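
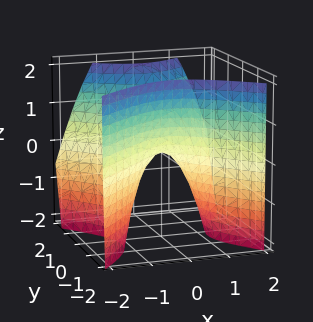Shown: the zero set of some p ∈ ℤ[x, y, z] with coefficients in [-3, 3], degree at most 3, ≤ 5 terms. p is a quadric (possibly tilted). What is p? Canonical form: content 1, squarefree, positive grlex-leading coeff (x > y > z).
First, degree: a generic line meets the surface in up to 2 points, so deg p = 2.
Next, against the integer gridlines: it meets the z-axis at z = 0 (among the integer gridlines); one y-axis crossing is at y = 0; it crosses the x-axis at the gridline x = 0.
Finally, together with the visible shape, these determine p as stated.

3*x^2 - 3*y^2 + y*z + 2*z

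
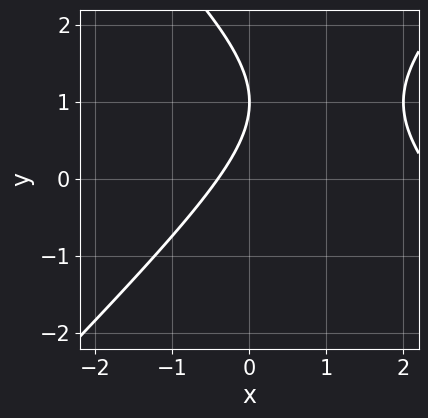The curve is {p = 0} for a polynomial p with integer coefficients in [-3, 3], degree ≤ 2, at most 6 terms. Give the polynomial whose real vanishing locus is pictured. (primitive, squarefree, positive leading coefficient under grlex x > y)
x^2 - y^2 - 2*x + 2*y - 1

Degree: no degree-1 curve has this shape, so deg p = 2.
Checking where it meets the axes: it meets the y-axis at y = 1 (among the integer gridlines).
Solving for integer coefficients yields p as stated.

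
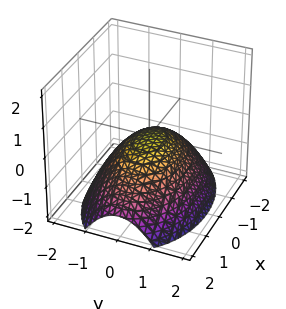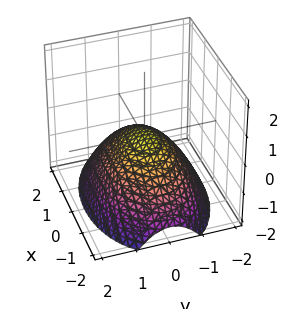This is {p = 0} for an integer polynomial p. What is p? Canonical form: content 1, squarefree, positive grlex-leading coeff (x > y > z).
x^2 + 2*y^2 + 3*z

1. The degree is 2 — a single bowl opening along one axis; a quadric.
2. Symmetries: the y ↦ −y reflection is a symmetry, so y appears only in even powers; mirror symmetry x ↦ −x ⇒ only even powers of x.
3. Checking where it meets the axes: one x-axis crossing is at x = 0; one z-axis crossing is at z = 0.
4. The integer polynomial consistent with all of this is the stated p.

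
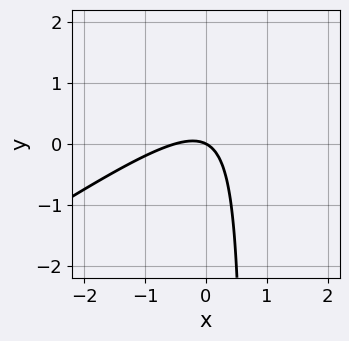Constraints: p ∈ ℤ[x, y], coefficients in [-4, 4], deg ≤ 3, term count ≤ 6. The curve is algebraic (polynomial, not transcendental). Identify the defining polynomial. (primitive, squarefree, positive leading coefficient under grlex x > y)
2*x^2 - 3*x*y + x + 2*y

deg p = 2.
From the visible intercepts: it meets the x-axis at x = 0 (among the integer gridlines); it meets the y-axis at y = 0 (among the integer gridlines).
Together with the visible shape, these determine p as stated.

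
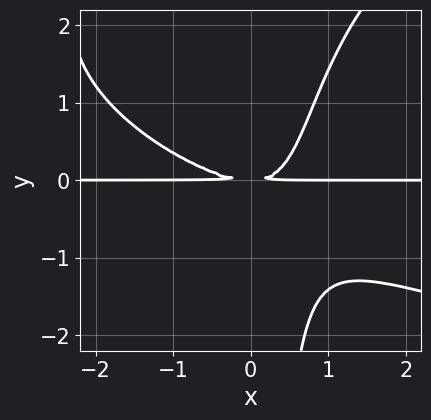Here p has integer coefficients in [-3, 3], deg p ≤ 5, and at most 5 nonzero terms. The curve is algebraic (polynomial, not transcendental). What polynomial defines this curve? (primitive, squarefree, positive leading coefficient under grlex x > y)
(a) The degree is 4 — a generic line meets the curve in up to 4 points.
(b) Checking where it meets the axes: every point of the x-axis in the box is on the curve.
(c) Matching integer coefficients to the picture gives p.

x*y^3 - 2*x^2*y - 3*x*y^2 + 3*y^2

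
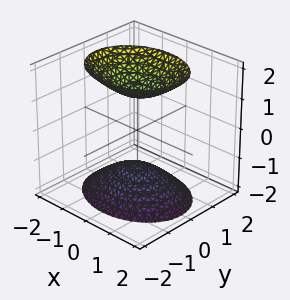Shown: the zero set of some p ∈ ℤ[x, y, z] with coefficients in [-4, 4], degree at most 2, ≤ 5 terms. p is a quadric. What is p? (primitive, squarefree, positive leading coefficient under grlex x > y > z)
2*x^2 + 3*y^2 - 2*z^2 + 3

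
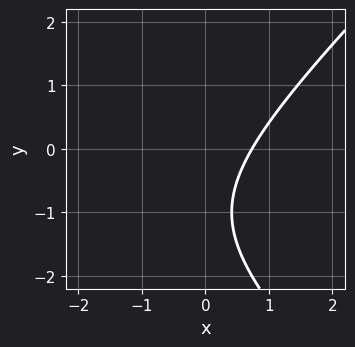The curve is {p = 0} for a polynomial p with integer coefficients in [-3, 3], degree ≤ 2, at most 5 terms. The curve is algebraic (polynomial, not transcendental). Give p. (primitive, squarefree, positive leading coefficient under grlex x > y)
The degree is 2 — no degree-1 curve has this shape.
Against the integer gridlines: the curve avoids every integer y-axis point in the box.
Assembling these constraints gives the stated polynomial.

x^2 - y^2 + 2*x - 2*y - 2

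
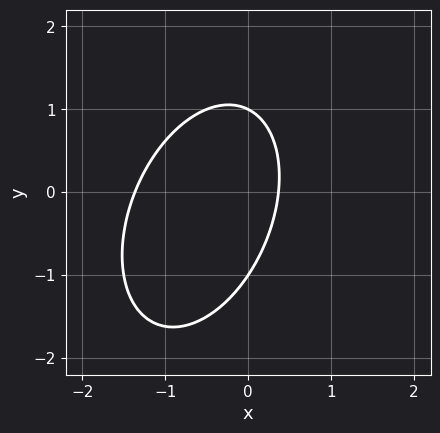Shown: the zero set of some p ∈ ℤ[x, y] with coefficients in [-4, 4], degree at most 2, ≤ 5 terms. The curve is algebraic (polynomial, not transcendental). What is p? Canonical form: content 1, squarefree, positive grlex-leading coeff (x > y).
2*x^2 - x*y + y^2 + 2*x - 1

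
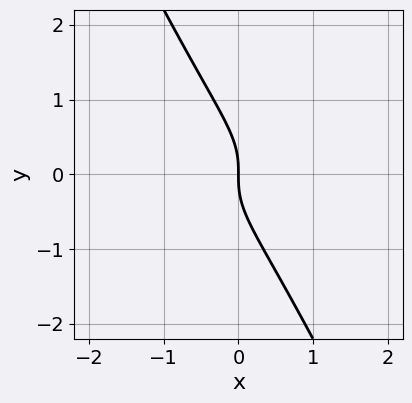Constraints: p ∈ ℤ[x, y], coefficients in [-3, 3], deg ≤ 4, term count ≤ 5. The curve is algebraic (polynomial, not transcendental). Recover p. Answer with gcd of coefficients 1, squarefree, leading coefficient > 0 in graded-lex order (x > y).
2*x*y^2 + y^3 + x

1. The degree is 3 — no degree-2 curve has this shape.
2. Against the integer gridlines: it meets the x-axis at x = 0 (among the integer gridlines); one y-axis crossing is at y = 0.
3. Assembling these constraints gives the stated polynomial.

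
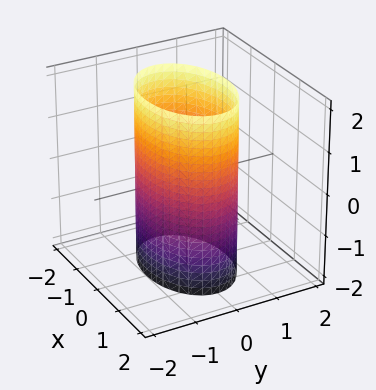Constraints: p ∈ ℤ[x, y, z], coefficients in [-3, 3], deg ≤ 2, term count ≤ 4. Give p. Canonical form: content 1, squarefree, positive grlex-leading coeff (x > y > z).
1. Degree: constant cross-section along one axis; a quadric, so deg p = 2.
2. Symmetries: the y ↦ −y reflection is a symmetry, so y appears only in even powers; the x ↦ −x reflection is a symmetry, so x appears only in even powers; mirror symmetry z ↦ −z ⇒ only even powers of z.
3. Checking where it meets the axes: the y-axis gridline crossings are at y ∈ {-1, 1}; no z-intercept at any integer in the box.
4. Putting this together gives p.

x^2 + 2*y^2 - 2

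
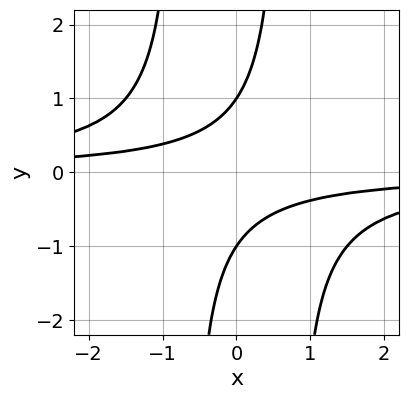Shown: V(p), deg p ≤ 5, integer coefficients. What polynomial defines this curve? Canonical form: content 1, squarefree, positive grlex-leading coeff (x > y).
2*x^2*y^2 + 3*x*y - y^2 + 1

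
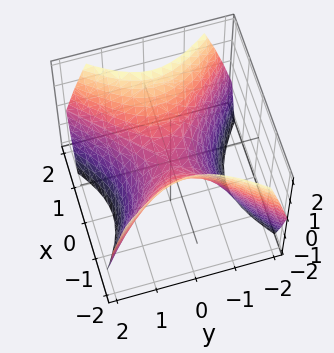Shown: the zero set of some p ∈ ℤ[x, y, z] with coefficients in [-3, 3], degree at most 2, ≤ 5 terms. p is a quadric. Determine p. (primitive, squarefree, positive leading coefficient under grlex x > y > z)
x^2 - y^2 - z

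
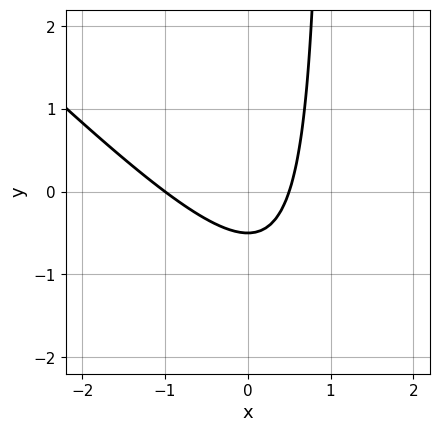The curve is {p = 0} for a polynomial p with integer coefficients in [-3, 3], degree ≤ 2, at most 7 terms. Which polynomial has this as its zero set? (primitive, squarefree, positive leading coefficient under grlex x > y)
2*x^2 + 2*x*y + x - 2*y - 1

First, the degree is 2 — a generic line meets the curve in up to 2 points.
Next, against the integer gridlines: it crosses the x-axis at the gridline x = -1.
Finally, putting this together gives p.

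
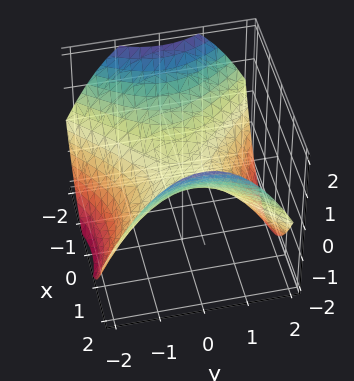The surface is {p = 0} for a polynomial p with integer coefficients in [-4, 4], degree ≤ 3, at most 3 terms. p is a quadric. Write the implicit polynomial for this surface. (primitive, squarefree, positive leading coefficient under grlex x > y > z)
First, the degree is 2 — a saddle surface; a quadric.
Next, symmetries: the y ↦ −y reflection is a symmetry, so y appears only in even powers; mirror symmetry x ↦ −x ⇒ only even powers of x.
Next, against the integer gridlines: it meets the x-axis at x = 0 (among the integer gridlines); it crosses the z-axis at the gridline z = 0; it meets the y-axis at y = 0 (among the integer gridlines).
Finally, matching integer coefficients to the picture gives p.

x^2 - y^2 - 2*z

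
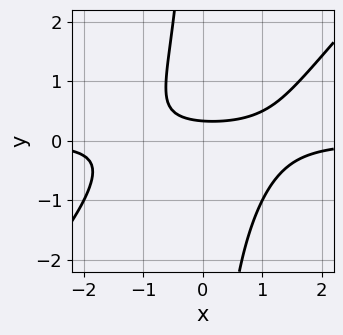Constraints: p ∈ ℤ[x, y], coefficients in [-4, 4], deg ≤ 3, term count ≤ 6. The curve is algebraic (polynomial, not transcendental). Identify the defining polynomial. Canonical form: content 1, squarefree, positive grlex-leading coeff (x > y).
First, the degree is 3 — a generic line meets the curve in up to 3 points.
Next, checking where it meets the axes: it misses every integer gridline on the x-axis.
Finally, matching integer coefficients to the picture gives p.

2*x^2*y - 2*x*y^2 - 3*y + 1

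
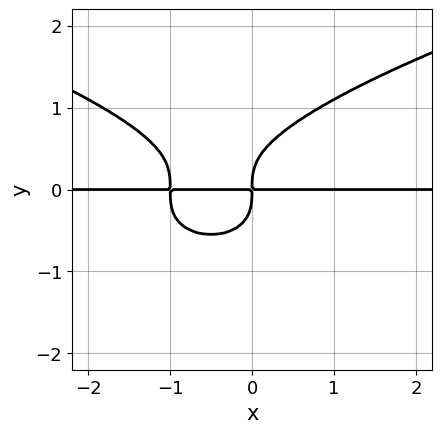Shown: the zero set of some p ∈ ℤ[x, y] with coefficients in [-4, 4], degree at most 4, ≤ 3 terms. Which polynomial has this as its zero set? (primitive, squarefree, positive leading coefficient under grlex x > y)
First, deg p = 4. The shape is more complex than any degree-3 curve.
Then, from the visible intercepts: every point of the x-axis in the box is on the curve.
Finally, assembling these constraints gives the stated polynomial.

3*y^4 - 2*x^2*y - 2*x*y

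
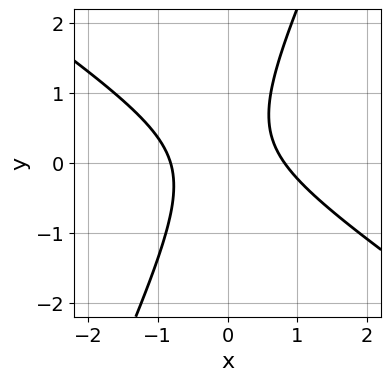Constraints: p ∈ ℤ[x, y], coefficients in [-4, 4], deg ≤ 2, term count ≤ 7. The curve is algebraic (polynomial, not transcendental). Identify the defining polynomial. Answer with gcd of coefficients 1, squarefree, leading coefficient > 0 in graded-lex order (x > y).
3*x^2 + 3*x*y - 2*y^2 + y - 2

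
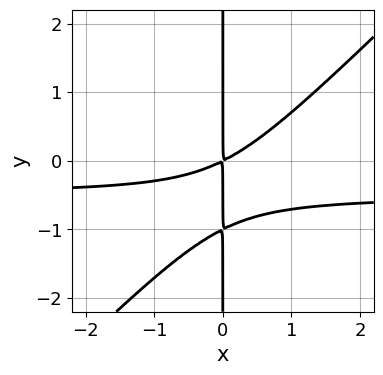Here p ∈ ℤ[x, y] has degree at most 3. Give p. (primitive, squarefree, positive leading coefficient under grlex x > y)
2*x^2*y - 2*x*y^2 + x^2 - 2*x*y

First, deg p = 3.
Next, from the visible intercepts: every point of the y-axis in the box is on the curve.
Finally, matching integer coefficients to the picture gives p.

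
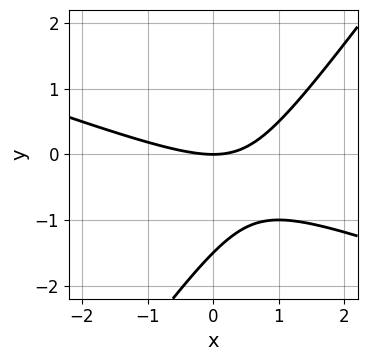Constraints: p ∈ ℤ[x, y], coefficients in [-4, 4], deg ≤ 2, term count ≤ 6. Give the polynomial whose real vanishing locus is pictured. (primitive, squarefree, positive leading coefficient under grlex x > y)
x^2 + 2*x*y - 2*y^2 - 3*y

1. The degree is 2 — no degree-1 curve has this shape.
2. From the visible intercepts: it crosses the x-axis at the gridline x = 0; it meets the y-axis at y = 0 (among the integer gridlines).
3. Assembling these constraints gives the stated polynomial.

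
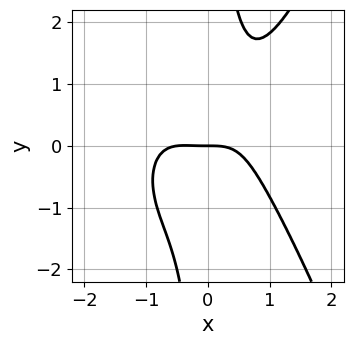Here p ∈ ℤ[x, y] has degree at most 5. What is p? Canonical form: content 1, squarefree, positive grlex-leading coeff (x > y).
1. The degree is 4 — the shape is more complex than any degree-3 curve.
2. Reading off the gridlines: it crosses the x-axis at the gridline x = 0; it meets the y-axis at y = 0 (among the integer gridlines).
3. Putting this together gives p.

2*x^4 + x^3 - 2*x*y^2 + 2*y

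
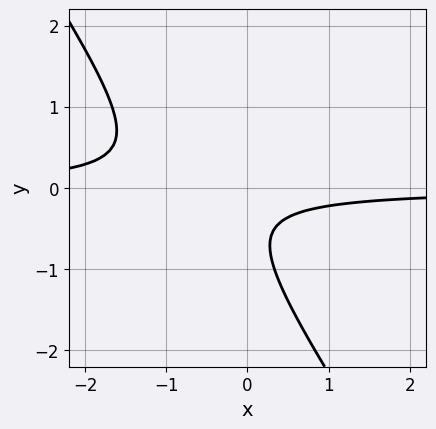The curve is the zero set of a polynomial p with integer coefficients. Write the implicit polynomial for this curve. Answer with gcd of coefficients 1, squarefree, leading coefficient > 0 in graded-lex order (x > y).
3*x*y + 2*y^2 + 2*y + 1

1. deg p = 2.
2. Reading off the gridlines: no y-intercept at any integer in the box; it misses every integer gridline on the x-axis.
3. Together with the visible shape, these determine p as stated.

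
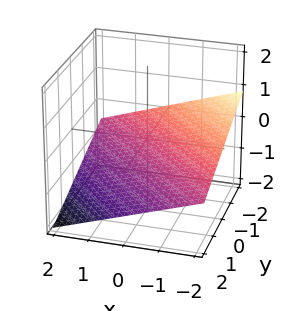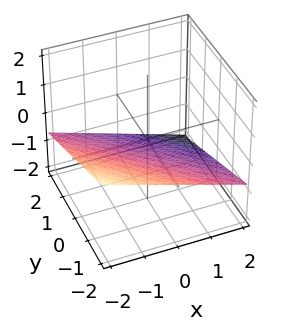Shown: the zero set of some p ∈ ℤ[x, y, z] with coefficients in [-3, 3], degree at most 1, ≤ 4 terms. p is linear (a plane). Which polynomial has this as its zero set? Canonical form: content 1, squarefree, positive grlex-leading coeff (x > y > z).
x + y + 3*z + 2

1. Degree: every cross-section is a straight line — this is a plane, so deg p = 1.
2. From the axis intercepts and sections: one x-axis crossing is at x = -2; one y-axis crossing is at y = -2.
3. Assembling these constraints gives the stated polynomial.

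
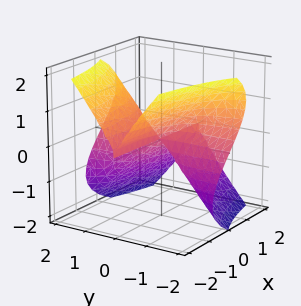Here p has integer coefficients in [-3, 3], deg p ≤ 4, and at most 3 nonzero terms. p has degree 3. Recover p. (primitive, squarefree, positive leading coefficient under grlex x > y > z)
x*y^2 - y^2*z + z^3

The degree is 3 — no degree-2 surface has this shape.
Reading off the gridlines: every point of the x-axis in the box is on the surface; the visible y-axis segment lies entirely on the surface.
These observations pin down the coefficients.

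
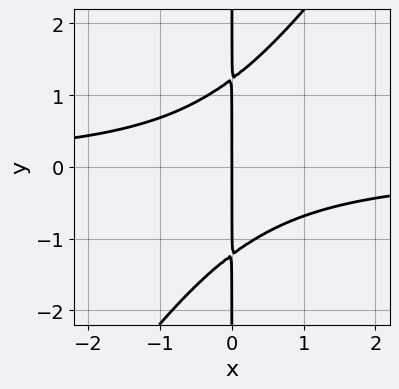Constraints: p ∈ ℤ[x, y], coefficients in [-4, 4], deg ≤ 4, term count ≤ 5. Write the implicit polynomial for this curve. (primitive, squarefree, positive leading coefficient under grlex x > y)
3*x^2*y - 2*x*y^2 + 3*x

1. The degree is 3 — no degree-2 curve has this shape.
2. Against the integer gridlines: it meets the x-axis at x = 0 (among the integer gridlines); the visible y-axis segment lies entirely on the curve.
3. Fitting integer coefficients to these (and the overall shape) gives p.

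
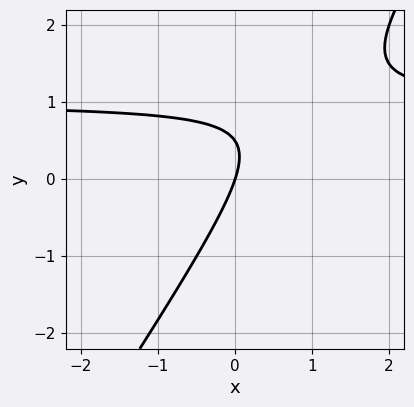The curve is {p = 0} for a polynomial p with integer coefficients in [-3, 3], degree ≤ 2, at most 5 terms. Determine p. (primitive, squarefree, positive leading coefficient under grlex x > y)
3*x*y - 2*y^2 - 3*x + y

Degree: the shape is more complex than any degree-1 curve, so deg p = 2.
From the axis intercepts and sections: one y-axis crossing is at y = 0; it meets the x-axis at x = 0 (among the integer gridlines).
Fitting integer coefficients to these (and the overall shape) gives p.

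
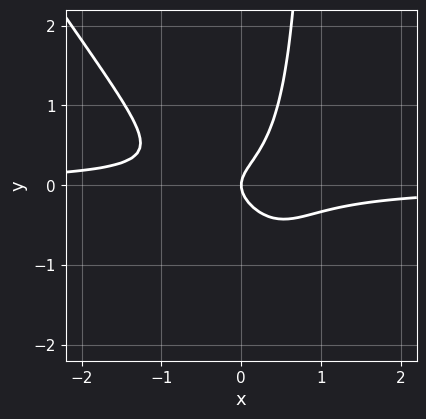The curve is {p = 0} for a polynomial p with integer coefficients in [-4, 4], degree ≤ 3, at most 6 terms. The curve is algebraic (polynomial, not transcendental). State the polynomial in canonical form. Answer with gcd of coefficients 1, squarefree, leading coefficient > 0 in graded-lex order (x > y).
1. The degree is 3 — no degree-2 curve has this shape.
2. Observable constraints: it crosses the y-axis at the gridline y = 0; it meets the x-axis at x = 0 (among the integer gridlines).
3. Solving for integer coefficients yields p as stated.

3*x^2*y + 2*x*y^2 - 2*y^2 + x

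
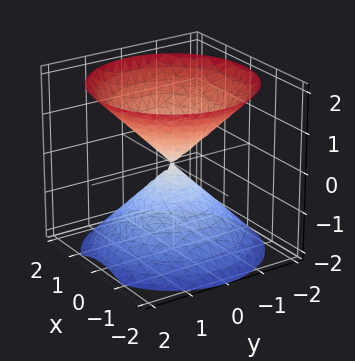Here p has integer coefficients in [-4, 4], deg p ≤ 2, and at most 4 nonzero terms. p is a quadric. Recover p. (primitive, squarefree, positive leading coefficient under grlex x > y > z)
x^2 + y^2 - z^2

1. There are 2 components. They look like related sheets of one shape, so recover p as a whole.
2. deg p = 2. Two nappes meeting at a single point; a quadric.
3. Symmetries: it's symmetric under z → −z, forcing even powers of z; the z-axis is an axis of rotation, so x and y enter only as x² + y².
4. Reading off the gridlines: it crosses the x-axis at the gridline x = 0; a circular section at z = 1 has radius exactly 1; it meets the z-axis at z = 0 (among the integer gridlines).
5. Putting this together gives p.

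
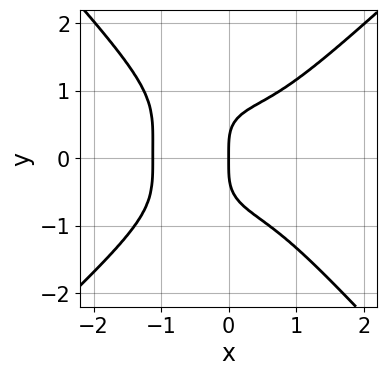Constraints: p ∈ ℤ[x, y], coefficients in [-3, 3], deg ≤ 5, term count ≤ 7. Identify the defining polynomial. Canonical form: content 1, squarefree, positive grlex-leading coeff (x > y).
3*x^4 - x*y^3 - 3*y^4 + x^3 + 3*x

The degree is 4 — a generic line meets the curve in up to 4 points.
Checking where it meets the axes: one y-axis crossing is at y = 0; it crosses the x-axis at the gridline x = 0.
Putting this together gives p.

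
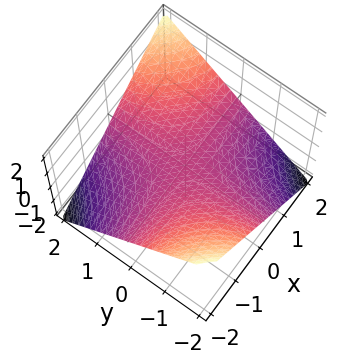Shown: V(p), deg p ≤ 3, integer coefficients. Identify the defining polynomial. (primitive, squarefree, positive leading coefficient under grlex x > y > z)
x*y - 2*z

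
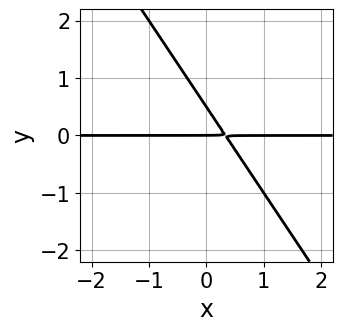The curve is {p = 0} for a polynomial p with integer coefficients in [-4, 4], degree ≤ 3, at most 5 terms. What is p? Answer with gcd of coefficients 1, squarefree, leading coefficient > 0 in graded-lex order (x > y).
The degree is 2 — the shape is more complex than any degree-1 curve.
From the axis intercepts and sections: the visible x-axis segment lies entirely on the curve; it crosses the y-axis at the gridline y = 0.
Assembling these constraints gives the stated polynomial.

3*x*y + 2*y^2 - y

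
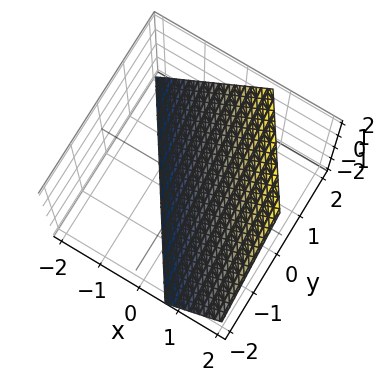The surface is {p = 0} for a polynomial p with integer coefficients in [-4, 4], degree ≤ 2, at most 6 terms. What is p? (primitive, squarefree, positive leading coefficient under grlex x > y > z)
First, degree: the surface is flat (a plane), so deg p = 1.
Next, reading off the gridlines: it meets the z-axis at z = -1 (among the integer gridlines); one y-axis crossing is at y = 1.
Finally, matching integer coefficients to the picture gives p.

3*x + 2*y - 2*z - 2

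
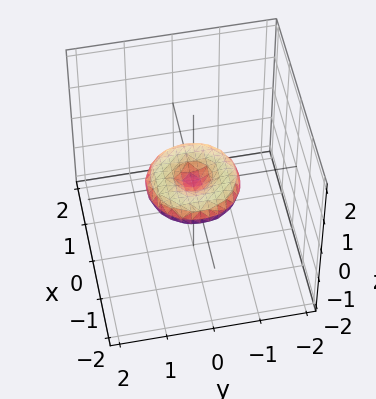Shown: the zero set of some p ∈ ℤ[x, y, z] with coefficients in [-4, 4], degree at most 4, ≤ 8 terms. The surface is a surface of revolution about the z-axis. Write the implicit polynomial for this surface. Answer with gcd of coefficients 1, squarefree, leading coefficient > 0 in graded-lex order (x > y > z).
x^4 + 2*x^2*y^2 + y^4 - x^2 - y^2 + 3*z^2

The degree is 4 — a generic line meets the surface in up to 4 points.
Symmetries: rotational symmetry about the z-axis ⇒ p depends on x, y only through x² + y².
Reading off the gridlines: the y-axis gridline crossings are at y ∈ {-1, 0, 1}; a circular section at z = 0 has radius exactly 1; it crosses the z-axis at the gridline z = 0; the x-axis gridline crossings are at x ∈ {-1, 0, 1}.
Fitting integer coefficients to these (and the overall shape) gives p.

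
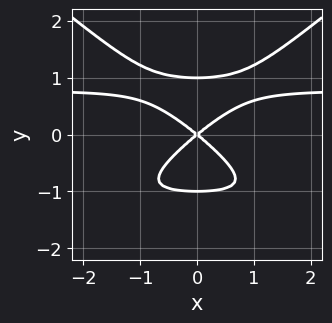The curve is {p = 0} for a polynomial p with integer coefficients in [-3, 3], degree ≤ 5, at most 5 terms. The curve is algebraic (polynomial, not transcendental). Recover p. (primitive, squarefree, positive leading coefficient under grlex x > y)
(a) Degree: no degree-3 curve has this shape, so deg p = 4.
(b) Symmetries: it's symmetric under x → −x, forcing even powers of x.
(c) Against the integer gridlines: it crosses the x-axis at the gridline x = 0; among the integer gridlines, it crosses the y-axis at y ∈ {-1, 0, 1}.
(d) These observations pin down the coefficients.

2*x^2*y^2 - 3*y^4 + x^2*y - 2*x^2 + 3*y^2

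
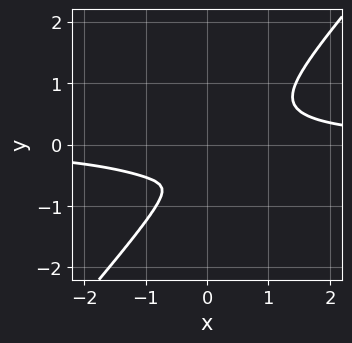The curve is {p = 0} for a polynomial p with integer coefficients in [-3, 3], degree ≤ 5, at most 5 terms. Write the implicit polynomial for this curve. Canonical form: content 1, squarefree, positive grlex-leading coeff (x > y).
3*x^3*y - 2*y^4 - 2*x*y^2 - 2*x^2

1. The degree is 4 — no degree-3 curve has this shape.
2. Solving for integer coefficients yields p as stated.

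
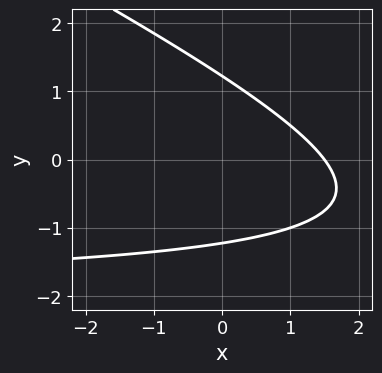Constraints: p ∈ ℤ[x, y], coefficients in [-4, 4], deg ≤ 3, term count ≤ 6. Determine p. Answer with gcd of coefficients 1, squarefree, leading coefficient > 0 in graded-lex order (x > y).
x*y + 2*y^2 + 2*x - 3

deg p = 2. A generic line meets the curve in up to 2 points.
Putting this together gives p.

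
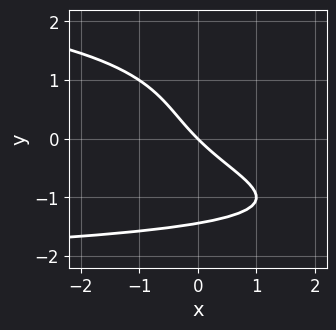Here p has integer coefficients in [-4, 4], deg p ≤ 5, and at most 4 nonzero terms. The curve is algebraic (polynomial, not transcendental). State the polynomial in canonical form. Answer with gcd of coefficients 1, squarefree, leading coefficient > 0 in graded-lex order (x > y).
y^4 + x*y + 3*x + 3*y

Degree: a generic line meets the curve in up to 4 points, so deg p = 4.
From the visible intercepts: it meets the y-axis at y = 0 (among the integer gridlines); one x-axis crossing is at x = 0.
Assembling these constraints gives the stated polynomial.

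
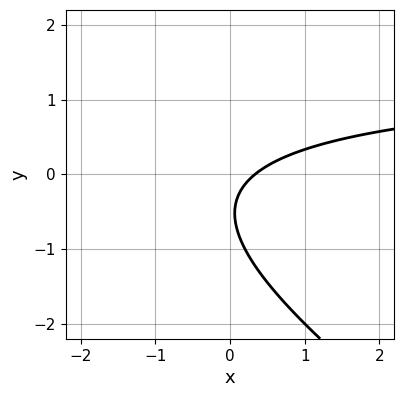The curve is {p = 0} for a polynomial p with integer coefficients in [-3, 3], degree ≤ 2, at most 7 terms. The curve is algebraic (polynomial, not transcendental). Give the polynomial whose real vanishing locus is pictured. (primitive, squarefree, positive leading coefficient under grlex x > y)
First, the degree is 2 — no degree-1 curve has this shape.
Next, observable constraints: it misses every integer gridline on the y-axis.
Finally, putting this together gives p.

2*x*y + 3*y^2 - 3*x + 3*y + 1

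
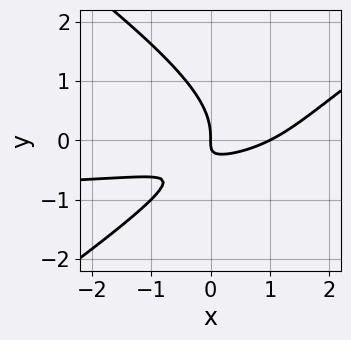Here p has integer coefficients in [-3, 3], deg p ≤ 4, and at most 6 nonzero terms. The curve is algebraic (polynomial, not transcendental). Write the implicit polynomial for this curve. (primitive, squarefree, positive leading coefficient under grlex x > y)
(a) The degree is 3 — the shape is more complex than any degree-2 curve.
(b) Reading off the gridlines: it meets the y-axis at y = 0 (among the integer gridlines); the x-axis gridline crossings are at x ∈ {0, 1}.
(c) Assembling these constraints gives the stated polynomial.

x^2*y - 2*y^3 + x^2 - 3*x*y - x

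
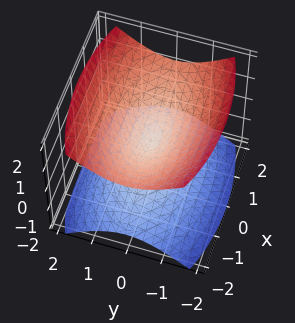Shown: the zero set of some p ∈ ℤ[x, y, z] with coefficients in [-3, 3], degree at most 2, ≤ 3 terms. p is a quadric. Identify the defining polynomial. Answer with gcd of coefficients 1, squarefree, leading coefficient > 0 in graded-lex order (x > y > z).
x^2 + 3*y^2 - 3*z^2

There are 2 components.
Degree: two nappes meeting at a single point; a quadric, so deg p = 2.
Symmetries: it's symmetric under y → −y, forcing even powers of y; mirror symmetry z ↦ −z ⇒ only even powers of z; it's symmetric under x → −x, forcing even powers of x.
Reading off the gridlines: it meets the y-axis at y = 0 (among the integer gridlines); it crosses the z-axis at the gridline z = 0; it meets the x-axis at x = 0 (among the integer gridlines).
Matching integer coefficients to the picture gives p.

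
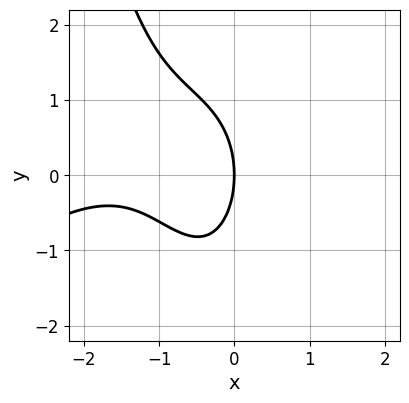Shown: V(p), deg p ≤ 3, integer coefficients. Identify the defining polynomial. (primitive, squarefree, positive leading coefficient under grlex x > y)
1. deg p = 3.
2. From the visible intercepts: it meets the y-axis at y = 0 (among the integer gridlines); one x-axis crossing is at x = 0.
3. Matching integer coefficients to the picture gives p.

x^3 - x^2*y + 3*x^2 + y^2 + 3*x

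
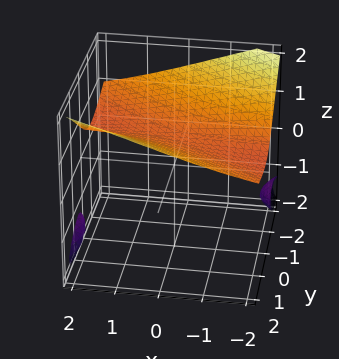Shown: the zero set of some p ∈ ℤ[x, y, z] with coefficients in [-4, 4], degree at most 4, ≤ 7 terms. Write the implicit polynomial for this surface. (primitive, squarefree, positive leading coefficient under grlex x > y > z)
x*y*z - z^3 + y^2 - z^2 + 1

1. There are 3 components.
2. The degree is 3 — a generic line meets the surface in up to 3 points.
3. From the axis intercepts and sections: it misses every integer gridline on the y-axis; it misses every integer gridline on the x-axis.
4. Putting this together gives p.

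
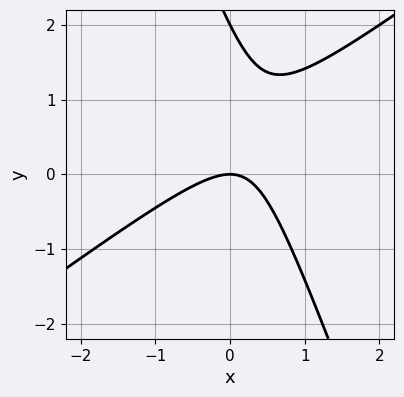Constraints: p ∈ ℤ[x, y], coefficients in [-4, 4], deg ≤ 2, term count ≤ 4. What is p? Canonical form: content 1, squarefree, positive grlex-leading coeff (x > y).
First, the degree is 2 — no degree-1 curve has this shape.
Next, from the axis intercepts and sections: it crosses the x-axis at the gridline x = 0; the y-axis gridline crossings are at y ∈ {0, 2}.
Finally, matching integer coefficients to the picture gives p.

2*x^2 - 2*x*y - y^2 + 2*y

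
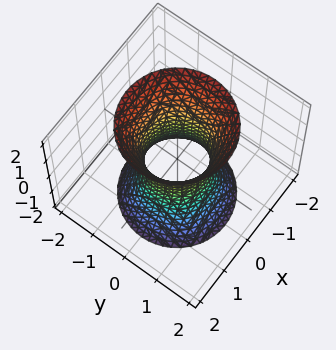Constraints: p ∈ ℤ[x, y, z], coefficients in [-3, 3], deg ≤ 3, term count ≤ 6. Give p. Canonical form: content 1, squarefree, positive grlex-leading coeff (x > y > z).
First, deg p = 2.
Then, symmetries: it's symmetric under z → −z, forcing even powers of z; the surface is invariant under rotation about z: p = q(x² + y², z).
Next, checking where it meets the axes: a circular section at z = 0 has radius between 0 and 1; no z-intercept at any integer in the box.
Finally, putting this together gives p.

3*x^2 + 3*y^2 - z^2 - 2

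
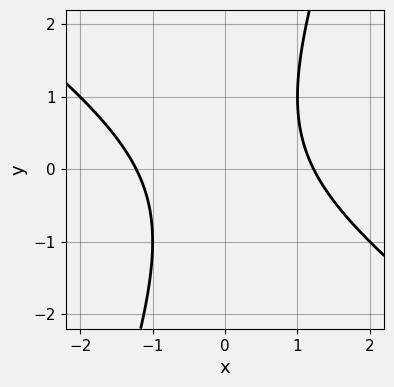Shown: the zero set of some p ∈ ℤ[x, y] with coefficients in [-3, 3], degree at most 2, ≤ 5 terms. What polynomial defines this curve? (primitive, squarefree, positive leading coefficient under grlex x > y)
2*x^2 + 2*x*y - y^2 - 3

(a) The degree is 2 — no degree-1 curve has this shape.
(b) Observable constraints: no y-intercept at any integer in the box.
(c) The integer polynomial consistent with all of this is the stated p.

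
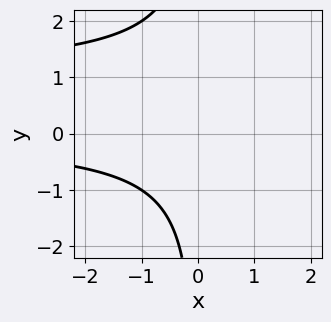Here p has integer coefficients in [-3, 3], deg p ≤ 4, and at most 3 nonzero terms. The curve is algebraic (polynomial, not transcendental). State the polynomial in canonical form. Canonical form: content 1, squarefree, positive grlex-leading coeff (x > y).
deg p = 3.
From the axis intercepts and sections: it misses every integer gridline on the x-axis; the curve avoids every integer y-axis point in the box.
Together with the visible shape, these determine p as stated.

x*y^2 - x*y + 2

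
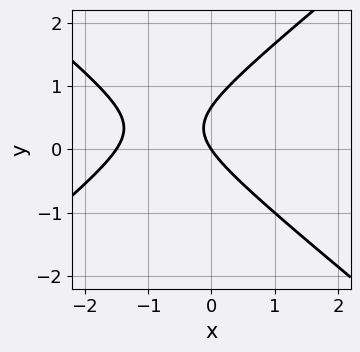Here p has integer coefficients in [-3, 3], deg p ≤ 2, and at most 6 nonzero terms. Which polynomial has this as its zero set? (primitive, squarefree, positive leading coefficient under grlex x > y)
2*x^2 - 3*y^2 + 3*x + 2*y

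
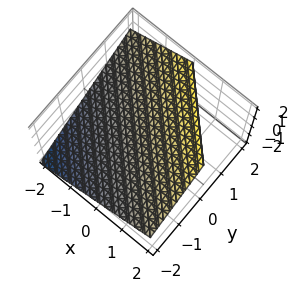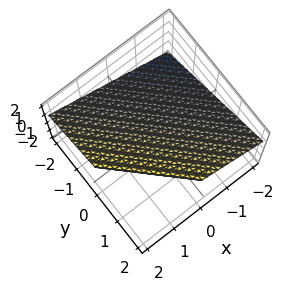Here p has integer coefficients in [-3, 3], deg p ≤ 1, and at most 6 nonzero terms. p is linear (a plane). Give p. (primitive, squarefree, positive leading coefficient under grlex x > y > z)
deg p = 1. Every cross-section is a straight line — this is a plane.
Against the integer gridlines: one y-axis crossing is at y = -1; it meets the x-axis at x = -1 (among the integer gridlines).
These observations pin down the coefficients.

2*x + 2*y - 3*z + 2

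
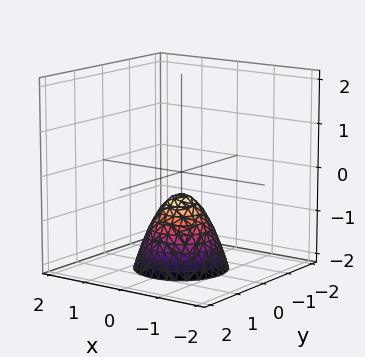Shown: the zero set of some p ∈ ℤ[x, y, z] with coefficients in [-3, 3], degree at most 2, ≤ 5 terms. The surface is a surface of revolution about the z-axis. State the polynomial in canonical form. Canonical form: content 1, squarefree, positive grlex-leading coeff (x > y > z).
3*x^2 + 3*y^2 + 2*z + 1

deg p = 2. The shape is more complex than any degree-1 surface.
Symmetry: the surface is invariant under rotation about z: p = q(x² + y², z).
Reading off the gridlines: a circular section at z = -2 has radius exactly 1; it misses every integer gridline on the x-axis.
Putting this together gives p.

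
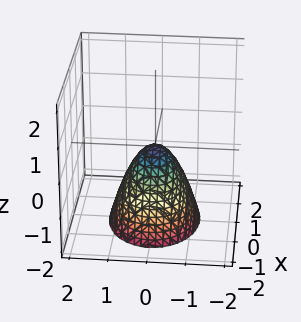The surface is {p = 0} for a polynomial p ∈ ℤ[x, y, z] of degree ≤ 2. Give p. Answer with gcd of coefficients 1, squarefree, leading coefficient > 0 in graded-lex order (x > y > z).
(a) The degree is 2 — a paraboloid; a quadric.
(b) Symmetries: it's symmetric under x → −x, forcing even powers of x; the y ↦ −y reflection is a symmetry, so y appears only in even powers.
(c) From the axis intercepts and sections: it meets the y-axis at y = 0 (among the integer gridlines); it meets the z-axis at z = 0 (among the integer gridlines).
(d) Matching integer coefficients to the picture gives p.

2*x^2 + 3*y^2 + 2*z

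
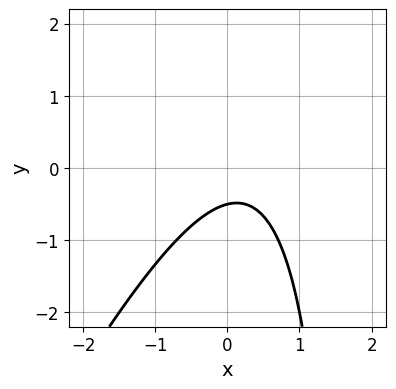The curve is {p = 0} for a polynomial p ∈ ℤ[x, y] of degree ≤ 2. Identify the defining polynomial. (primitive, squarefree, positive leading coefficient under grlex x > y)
2*x^2 - x*y - x + 2*y + 1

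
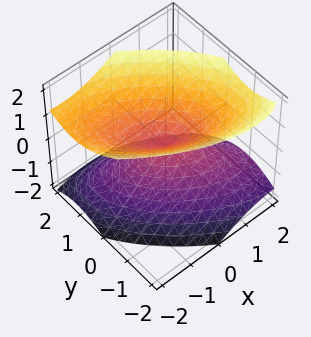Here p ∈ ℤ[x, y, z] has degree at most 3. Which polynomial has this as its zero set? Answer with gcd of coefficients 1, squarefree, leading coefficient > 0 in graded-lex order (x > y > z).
2*x^2 + 3*x*y + x*z + 3*y^2 - 3*z^2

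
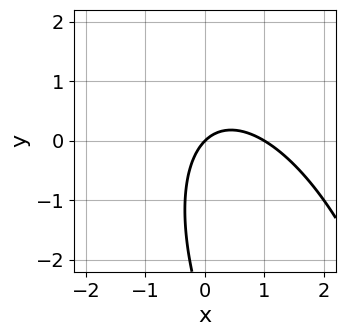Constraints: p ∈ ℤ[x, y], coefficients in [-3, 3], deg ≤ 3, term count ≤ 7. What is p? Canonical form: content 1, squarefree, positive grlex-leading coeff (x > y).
3*x^2 + 2*x*y + y^2 - 3*x + 3*y

The degree is 2 — a generic line meets the curve in up to 2 points.
Checking where it meets the axes: among the integer gridlines, it crosses the x-axis at x ∈ {0, 1}; one y-axis crossing is at y = 0.
Together with the visible shape, these determine p as stated.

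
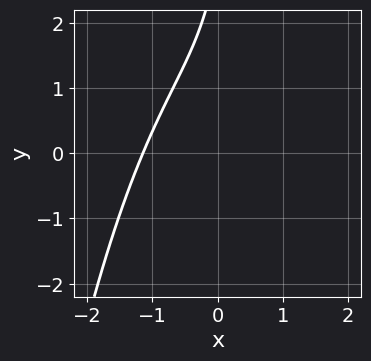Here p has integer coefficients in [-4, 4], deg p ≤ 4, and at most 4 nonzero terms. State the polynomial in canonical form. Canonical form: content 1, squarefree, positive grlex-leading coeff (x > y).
2*x^3 + 2*x*y - y + 3

Degree: the shape is more complex than any degree-2 curve, so deg p = 3.
Against the integer gridlines: it misses every integer gridline on the y-axis.
These observations pin down the coefficients.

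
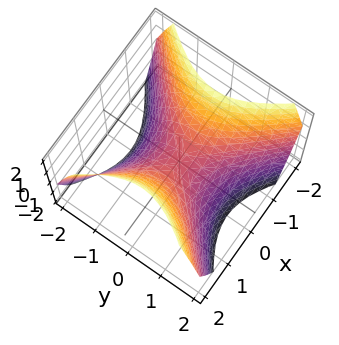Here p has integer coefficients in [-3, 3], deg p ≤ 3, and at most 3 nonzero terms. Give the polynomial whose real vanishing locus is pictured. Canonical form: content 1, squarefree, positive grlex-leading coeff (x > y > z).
deg p = 2.
Symmetries: it's symmetric under y → −y, forcing even powers of y; mirror symmetry x ↦ −x ⇒ only even powers of x.
Reading off the gridlines: one y-axis crossing is at y = 0; it meets the x-axis at x = 0 (among the integer gridlines).
Matching integer coefficients to the picture gives p.

x^2 - y^2 - z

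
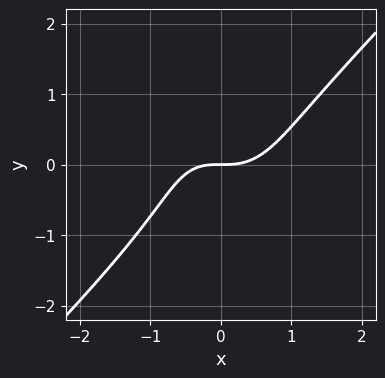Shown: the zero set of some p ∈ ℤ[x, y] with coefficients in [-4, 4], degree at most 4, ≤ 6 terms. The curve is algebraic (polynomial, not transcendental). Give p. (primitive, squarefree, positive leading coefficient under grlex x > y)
3*x^3 - x^2*y - 2*y^3 - x*y - 3*y

1. The degree is 3 — no degree-2 curve has this shape.
2. Observable constraints: one x-axis crossing is at x = 0; it meets the y-axis at y = 0 (among the integer gridlines).
3. Matching integer coefficients to the picture gives p.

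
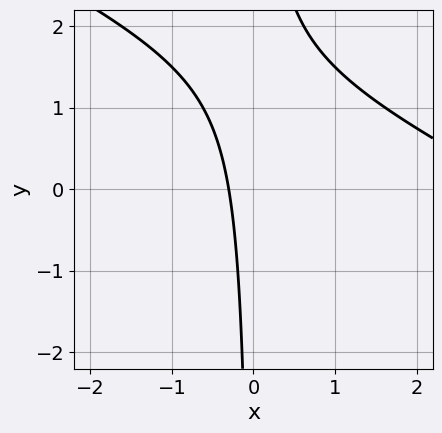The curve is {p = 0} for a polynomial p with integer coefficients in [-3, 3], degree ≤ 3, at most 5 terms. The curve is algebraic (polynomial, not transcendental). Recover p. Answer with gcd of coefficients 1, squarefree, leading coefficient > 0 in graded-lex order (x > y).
The degree is 2 — a generic line meets the curve in up to 2 points.
Reading off the gridlines: it misses every integer gridline on the y-axis.
Matching integer coefficients to the picture gives p.

x^2 + 2*x*y - 3*x - 1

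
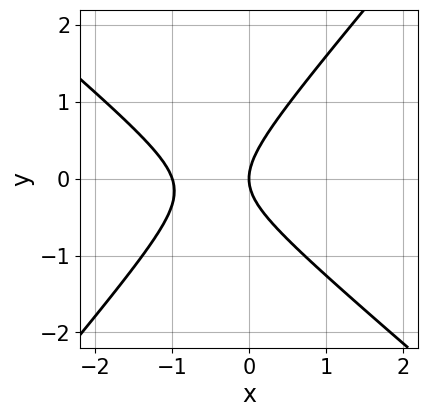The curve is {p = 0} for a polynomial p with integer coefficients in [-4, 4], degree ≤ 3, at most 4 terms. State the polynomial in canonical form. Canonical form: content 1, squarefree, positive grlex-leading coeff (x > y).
1. Degree: a generic line meets the curve in up to 2 points, so deg p = 2.
2. Against the integer gridlines: one y-axis crossing is at y = 0; among the integer gridlines, it crosses the x-axis at x ∈ {-1, 0}.
3. Together with the visible shape, these determine p as stated.

3*x^2 + x*y - 3*y^2 + 3*x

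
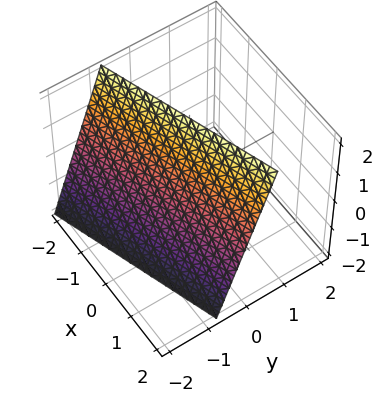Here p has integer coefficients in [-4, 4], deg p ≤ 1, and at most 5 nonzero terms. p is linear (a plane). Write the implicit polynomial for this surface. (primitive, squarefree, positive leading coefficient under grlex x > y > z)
First, deg p = 1.
Next, checking where it meets the axes: it meets the z-axis at z = 2 (among the integer gridlines); one x-axis crossing is at x = 2.
Finally, fitting integer coefficients to these (and the overall shape) gives p.

x - 3*y + z - 2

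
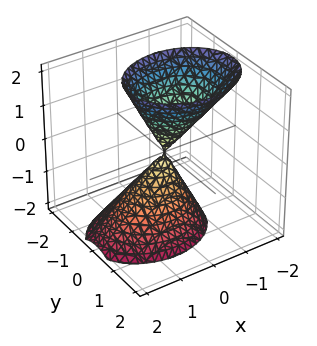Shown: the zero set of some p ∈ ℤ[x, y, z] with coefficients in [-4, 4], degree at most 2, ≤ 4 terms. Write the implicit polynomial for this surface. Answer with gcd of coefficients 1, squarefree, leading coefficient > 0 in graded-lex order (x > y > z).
(a) There are 2 components. They look like related sheets of one shape, so recover p as a whole.
(b) The degree is 2 — a generic line meets the surface in up to 2 points.
(c) Observable constraints: one x-axis crossing is at x = 0; it meets the y-axis at y = 0 (among the integer gridlines); one z-axis crossing is at z = 0.
(d) Solving for integer coefficients yields p as stated.

2*x^2 + x*z + 3*y^2 - z^2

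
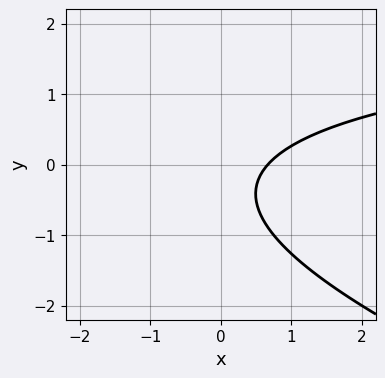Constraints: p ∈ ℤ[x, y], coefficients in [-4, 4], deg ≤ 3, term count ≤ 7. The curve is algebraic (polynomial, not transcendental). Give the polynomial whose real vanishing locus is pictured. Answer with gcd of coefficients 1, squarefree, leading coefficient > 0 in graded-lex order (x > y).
First, deg p = 2. A generic line meets the curve in up to 2 points.
Next, against the integer gridlines: the curve avoids every integer y-axis point in the box.
Finally, assembling these constraints gives the stated polynomial.

x*y + 3*y^2 - 3*x + 2*y + 2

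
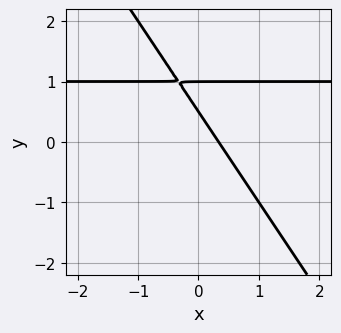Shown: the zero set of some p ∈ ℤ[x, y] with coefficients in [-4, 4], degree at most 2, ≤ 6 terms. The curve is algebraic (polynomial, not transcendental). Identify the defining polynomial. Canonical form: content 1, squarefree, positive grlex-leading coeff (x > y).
3*x*y + 2*y^2 - 3*x - 3*y + 1

deg p = 2. The shape is more complex than any degree-1 curve.
From the visible intercepts: it meets the y-axis at y = 1 (among the integer gridlines).
Fitting integer coefficients to these (and the overall shape) gives p.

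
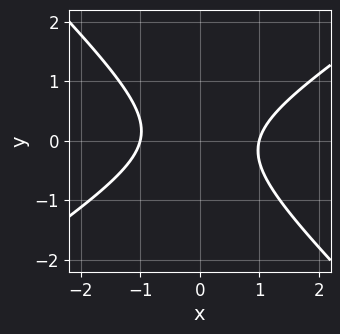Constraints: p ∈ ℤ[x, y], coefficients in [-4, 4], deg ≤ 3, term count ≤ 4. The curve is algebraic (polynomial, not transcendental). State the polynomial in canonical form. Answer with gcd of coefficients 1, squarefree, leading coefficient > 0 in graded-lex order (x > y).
2*x^2 - x*y - 3*y^2 - 2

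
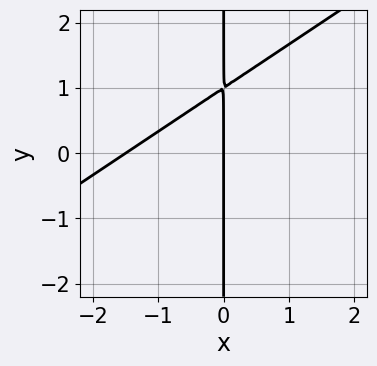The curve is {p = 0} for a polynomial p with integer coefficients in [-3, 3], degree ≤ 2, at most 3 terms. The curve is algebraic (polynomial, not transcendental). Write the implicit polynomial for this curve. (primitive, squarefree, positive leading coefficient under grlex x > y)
Degree: no degree-1 curve has this shape, so deg p = 2.
Reading off the gridlines: it crosses the x-axis at the gridline x = 0; the visible y-axis segment lies entirely on the curve.
These observations pin down the coefficients.

2*x^2 - 3*x*y + 3*x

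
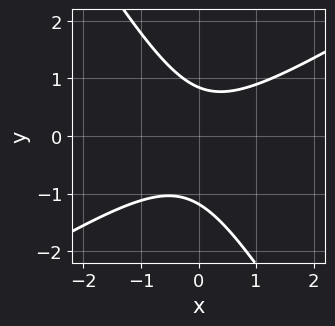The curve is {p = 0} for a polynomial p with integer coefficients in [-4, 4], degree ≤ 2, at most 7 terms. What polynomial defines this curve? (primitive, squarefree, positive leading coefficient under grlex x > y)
Degree: no degree-1 curve has this shape, so deg p = 2.
Against the integer gridlines: it misses every integer gridline on the x-axis.
These observations pin down the coefficients.

3*x^2 - 3*x*y - 3*y^2 - y + 3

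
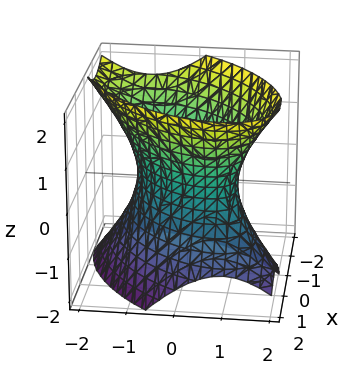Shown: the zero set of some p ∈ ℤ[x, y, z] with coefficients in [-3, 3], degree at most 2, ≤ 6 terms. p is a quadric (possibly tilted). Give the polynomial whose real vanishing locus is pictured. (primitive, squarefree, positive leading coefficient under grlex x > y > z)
1. deg p = 2. The shape is more complex than any degree-1 surface.
2. From the visible intercepts: the y-axis gridline crossings are at y ∈ {-1, 1}; the x-axis gridline crossings are at x ∈ {-1, 1}; the surface avoids every integer z-axis point in the box.
3. These observations pin down the coefficients.

3*x^2 - 3*x*y + x*z + 3*y^2 - 2*z^2 - 3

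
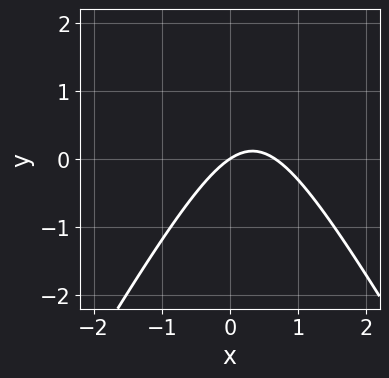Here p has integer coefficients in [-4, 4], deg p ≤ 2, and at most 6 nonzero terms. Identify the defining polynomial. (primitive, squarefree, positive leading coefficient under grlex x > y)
1. The degree is 2 — a generic line meets the curve in up to 2 points.
2. Against the integer gridlines: one x-axis crossing is at x = 0; it crosses the y-axis at the gridline y = 0.
3. Fitting integer coefficients to these (and the overall shape) gives p.

3*x^2 - y^2 - 2*x + 3*y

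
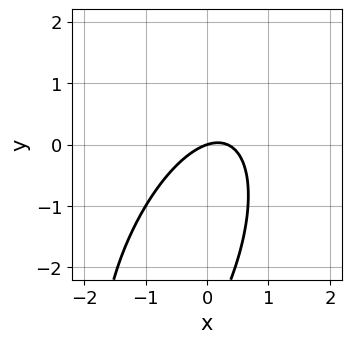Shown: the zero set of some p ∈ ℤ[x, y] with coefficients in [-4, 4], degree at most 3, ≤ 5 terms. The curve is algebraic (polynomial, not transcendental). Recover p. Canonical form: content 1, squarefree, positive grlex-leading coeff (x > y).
The degree is 2 — no degree-1 curve has this shape.
From the visible intercepts: it meets the x-axis at x = 0 (among the integer gridlines); one y-axis crossing is at y = 0.
Fitting integer coefficients to these (and the overall shape) gives p.

3*x^2 - 2*x*y + y^2 - x + 3*y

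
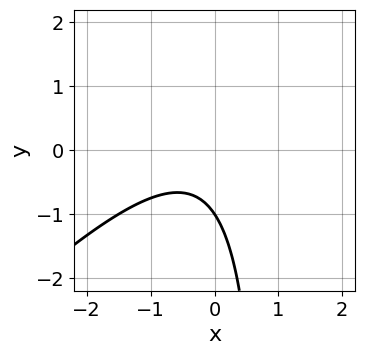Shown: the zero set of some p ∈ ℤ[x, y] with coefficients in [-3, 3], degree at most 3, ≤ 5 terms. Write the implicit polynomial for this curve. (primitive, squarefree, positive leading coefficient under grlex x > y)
(a) Degree: a generic line meets the curve in up to 2 points, so deg p = 2.
(b) Observable constraints: one y-axis crossing is at y = -1; it misses every integer gridline on the x-axis.
(c) Putting this together gives p.

2*x^2 - 2*x*y + x + 2*y + 2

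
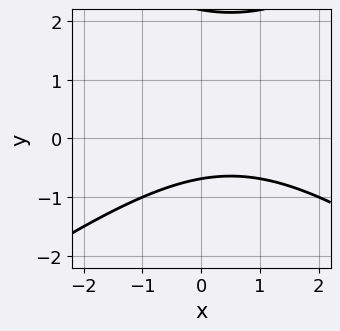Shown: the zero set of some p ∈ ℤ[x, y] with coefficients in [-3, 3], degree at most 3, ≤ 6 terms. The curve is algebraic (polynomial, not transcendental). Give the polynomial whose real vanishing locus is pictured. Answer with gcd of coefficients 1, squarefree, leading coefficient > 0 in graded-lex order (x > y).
(a) deg p = 2. A generic line meets the curve in up to 2 points.
(b) From the visible intercepts: it misses every integer gridline on the x-axis.
(c) Together with the visible shape, these determine p as stated.

x^2 - 2*y^2 - x + 3*y + 3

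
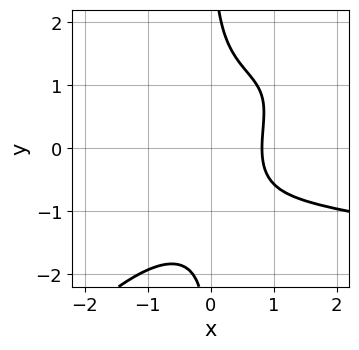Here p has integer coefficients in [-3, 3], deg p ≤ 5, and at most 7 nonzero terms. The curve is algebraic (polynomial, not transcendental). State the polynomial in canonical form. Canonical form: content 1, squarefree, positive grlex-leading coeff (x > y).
(a) deg p = 4.
(b) Observable constraints: no y-intercept at any integer in the box.
(c) Assembling these constraints gives the stated polynomial.

2*x^2*y^2 - 2*x*y^3 - x^3 - 3*x + 3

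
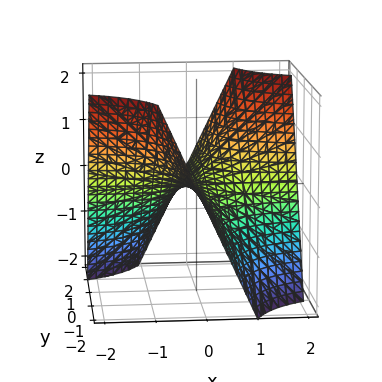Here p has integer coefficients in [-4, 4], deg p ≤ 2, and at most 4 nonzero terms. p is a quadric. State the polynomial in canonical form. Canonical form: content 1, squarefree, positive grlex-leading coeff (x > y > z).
1. deg p = 2. A saddle surface; a quadric.
2. Reading off the gridlines: it crosses the z-axis at the gridline z = 0; the visible x-axis segment lies entirely on the surface.
3. Putting this together gives p. Check: (0, 2, 0) on the y-axis lies on the surface, and p(0, 2, 0) = 0. ✓

x*y - z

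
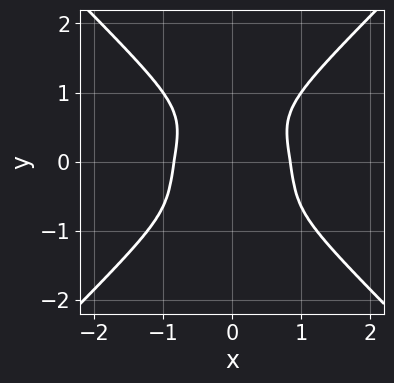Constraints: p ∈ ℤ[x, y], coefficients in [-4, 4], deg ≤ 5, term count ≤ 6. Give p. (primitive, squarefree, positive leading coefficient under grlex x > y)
Degree: no degree-3 curve has this shape, so deg p = 4.
Symmetries: mirror symmetry x ↦ −x ⇒ only even powers of x.
From the visible intercepts: it misses every integer gridline on the y-axis.
Fitting integer coefficients to these (and the overall shape) gives p.

2*x^4 - 2*y^4 + x^2*y - 1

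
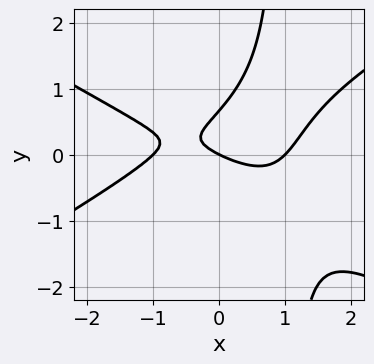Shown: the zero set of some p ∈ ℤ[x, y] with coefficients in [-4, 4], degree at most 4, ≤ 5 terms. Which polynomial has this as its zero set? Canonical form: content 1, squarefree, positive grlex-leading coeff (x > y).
x^3 - 3*x*y^2 + 3*y^2 - x - 2*y

Degree: the shape is more complex than any degree-2 curve, so deg p = 3.
Observable constraints: among the integer gridlines, it crosses the x-axis at x ∈ {-1, 0, 1}; one y-axis crossing is at y = 0.
The integer polynomial consistent with all of this is the stated p.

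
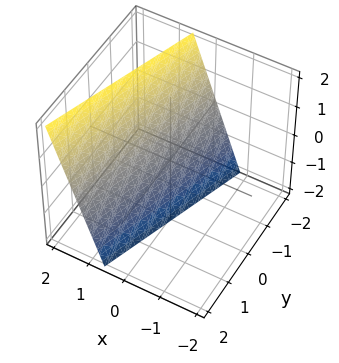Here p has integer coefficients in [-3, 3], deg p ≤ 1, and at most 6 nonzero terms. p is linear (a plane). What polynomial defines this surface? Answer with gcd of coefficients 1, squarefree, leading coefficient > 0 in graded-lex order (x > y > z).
3*x - y - z - 2

First, deg p = 1.
Next, from the axis intercepts and sections: it meets the y-axis at y = -2 (among the integer gridlines); it meets the z-axis at z = -2 (among the integer gridlines).
Finally, fitting integer coefficients to these (and the overall shape) gives p.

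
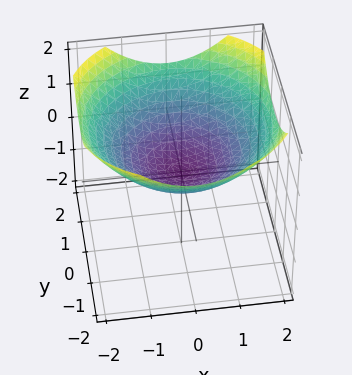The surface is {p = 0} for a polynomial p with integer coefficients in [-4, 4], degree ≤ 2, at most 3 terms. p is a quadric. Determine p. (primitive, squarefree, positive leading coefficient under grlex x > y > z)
x^2 + y^2 - 3*z

The degree is 2 — a single bowl opening along one axis; a quadric.
Symmetries: rotational symmetry about the z-axis ⇒ p depends on x, y only through x² + y².
From the axis intercepts and sections: one y-axis crossing is at y = 0; it crosses the z-axis at the gridline z = 0; a circular section at z = 1 has radius between 1 and 2; it crosses the x-axis at the gridline x = 0.
These observations pin down the coefficients.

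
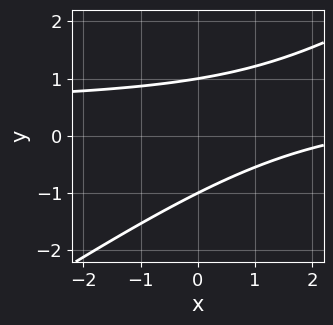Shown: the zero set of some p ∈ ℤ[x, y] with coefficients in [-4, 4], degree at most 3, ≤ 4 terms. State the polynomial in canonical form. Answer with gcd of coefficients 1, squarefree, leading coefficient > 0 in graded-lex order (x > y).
2*x*y - 3*y^2 - x + 3

First, deg p = 2. The shape is more complex than any degree-1 curve.
Next, observable constraints: the curve avoids every integer x-axis point in the box; among the integer gridlines, it crosses the y-axis at y ∈ {-1, 1}.
Finally, fitting integer coefficients to these (and the overall shape) gives p.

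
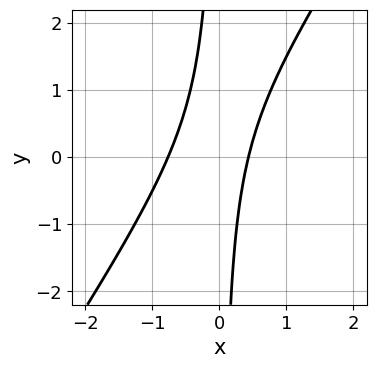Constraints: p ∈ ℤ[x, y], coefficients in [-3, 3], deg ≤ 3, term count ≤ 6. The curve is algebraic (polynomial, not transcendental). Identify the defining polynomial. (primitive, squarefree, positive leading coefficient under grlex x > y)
The degree is 2 — a generic line meets the curve in up to 2 points.
From the axis intercepts and sections: it misses every integer gridline on the y-axis.
Matching integer coefficients to the picture gives p.

3*x^2 - 2*x*y + x - 1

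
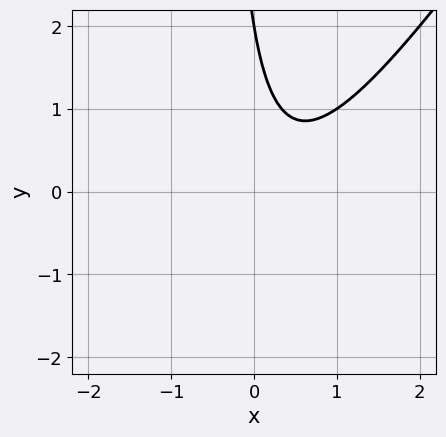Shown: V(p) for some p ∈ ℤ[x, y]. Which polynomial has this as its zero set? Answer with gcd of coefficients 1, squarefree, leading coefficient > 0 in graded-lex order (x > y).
Degree: the shape is more complex than any degree-1 curve, so deg p = 2.
Observable constraints: it crosses the y-axis at the gridline y = 2; no x-intercept at any integer in the box.
These observations pin down the coefficients.

3*x^2 - 2*x*y - 2*x - y + 2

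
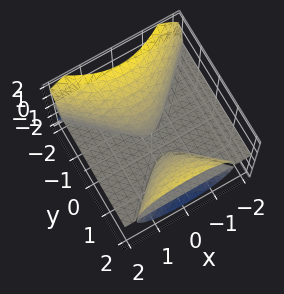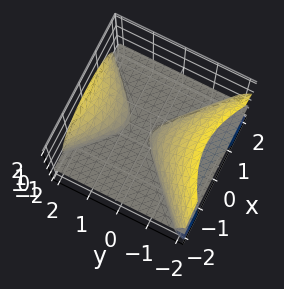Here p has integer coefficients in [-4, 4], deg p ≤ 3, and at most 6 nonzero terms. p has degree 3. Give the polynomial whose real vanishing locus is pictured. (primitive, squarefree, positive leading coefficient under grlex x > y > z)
3*x^2*z - 3*y^2*z + 3*z^3 + 2*y*z

1. The picture has 3 separate pieces. Treating them together as one polynomial.
2. Degree: the shape is more complex than any degree-2 surface, so deg p = 3.
3. Reading off the gridlines: one z-axis crossing is at z = 0; the visible x-axis segment lies entirely on the surface.
4. These observations pin down the coefficients. Check: (0, 2, 0) on the y-axis lies on the surface, and p(0, 2, 0) = 0. ✓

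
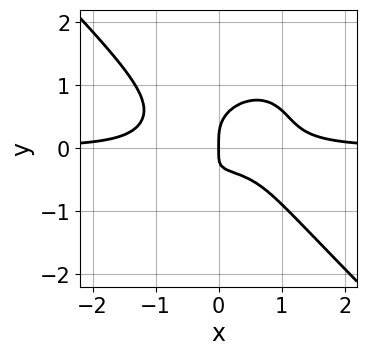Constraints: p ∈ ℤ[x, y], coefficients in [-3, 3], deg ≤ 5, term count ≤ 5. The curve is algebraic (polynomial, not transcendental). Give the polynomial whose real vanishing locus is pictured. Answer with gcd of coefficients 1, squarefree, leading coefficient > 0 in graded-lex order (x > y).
3*x^3*y + 3*y^4 - 2*x*y - x

First, degree: no degree-3 curve has this shape, so deg p = 4.
Next, from the visible intercepts: it crosses the x-axis at the gridline x = 0; it meets the y-axis at y = 0 (among the integer gridlines).
Finally, putting this together gives p.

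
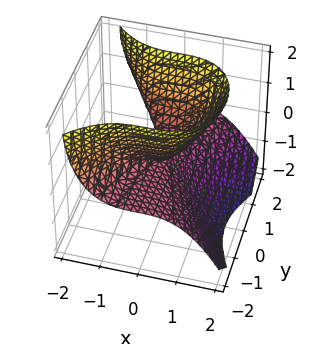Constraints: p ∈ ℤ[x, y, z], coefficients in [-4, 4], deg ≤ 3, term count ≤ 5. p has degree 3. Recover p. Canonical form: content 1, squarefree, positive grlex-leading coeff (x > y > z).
x^3 + y^2*z - z^2

1. deg p = 3. No degree-2 surface has this shape.
2. Checking where it meets the axes: one x-axis crossing is at x = 0; it meets the z-axis at z = 0 (among the integer gridlines); every point of the y-axis in the box is on the surface.
3. Together with the visible shape, these determine p as stated.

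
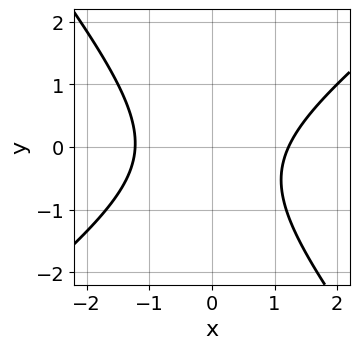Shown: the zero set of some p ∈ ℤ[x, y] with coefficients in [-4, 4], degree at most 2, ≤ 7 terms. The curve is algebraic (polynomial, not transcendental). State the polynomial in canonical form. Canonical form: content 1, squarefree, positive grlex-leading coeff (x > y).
2*x^2 - x*y - 2*y^2 - y - 3

The degree is 2 — a generic line meets the curve in up to 2 points.
Against the integer gridlines: the curve avoids every integer y-axis point in the box.
Fitting integer coefficients to these (and the overall shape) gives p.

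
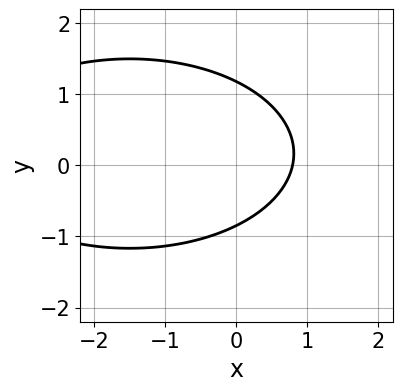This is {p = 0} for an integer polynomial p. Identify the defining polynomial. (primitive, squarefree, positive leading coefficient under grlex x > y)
(a) Degree: the shape is more complex than any degree-1 curve, so deg p = 2.
(b) The integer polynomial consistent with all of this is the stated p.

x^2 + 3*y^2 + 3*x - y - 3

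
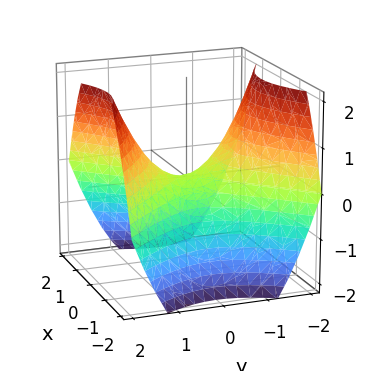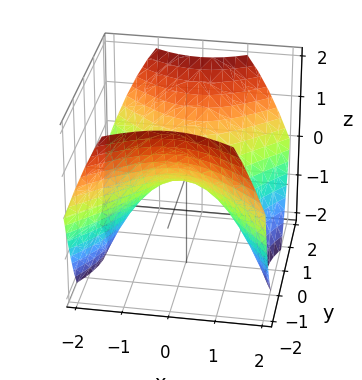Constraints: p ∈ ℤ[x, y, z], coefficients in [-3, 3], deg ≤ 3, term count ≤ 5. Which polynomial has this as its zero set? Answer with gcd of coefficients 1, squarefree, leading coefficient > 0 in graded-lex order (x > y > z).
1. deg p = 2. A saddle surface; a quadric.
2. Symmetries: the y ↦ −y reflection is a symmetry, so y appears only in even powers; the x ↦ −x reflection is a symmetry, so x appears only in even powers.
3. Observable constraints: it crosses the z-axis at the gridline z = 0; it meets the x-axis at x = 0 (among the integer gridlines); it meets the y-axis at y = 0 (among the integer gridlines).
4. Solving for integer coefficients yields p as stated.

2*x^2 - 2*y^2 + 3*z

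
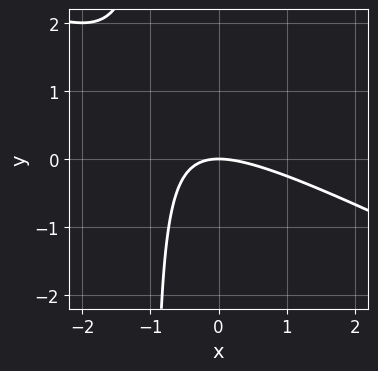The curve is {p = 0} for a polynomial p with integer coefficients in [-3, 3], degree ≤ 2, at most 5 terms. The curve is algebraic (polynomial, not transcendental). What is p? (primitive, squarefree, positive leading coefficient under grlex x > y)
x^2 + 2*x*y + 2*y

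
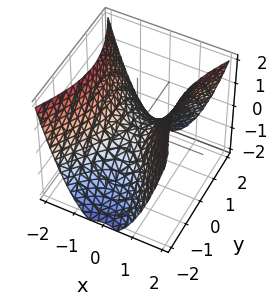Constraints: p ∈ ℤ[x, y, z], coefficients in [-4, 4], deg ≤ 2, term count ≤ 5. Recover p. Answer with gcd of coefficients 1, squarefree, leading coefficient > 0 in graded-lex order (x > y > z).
1. The degree is 2 — a saddle surface; a quadric.
2. Symmetries: mirror symmetry x ↦ −x ⇒ only even powers of x; the y ↦ −y reflection is a symmetry, so y appears only in even powers.
3. Checking where it meets the axes: it meets the x-axis at x = 0 (among the integer gridlines); it meets the z-axis at z = 0 (among the integer gridlines); one y-axis crossing is at y = 0.
4. Together with the visible shape, these determine p as stated.

2*x^2 - y^2 - 2*z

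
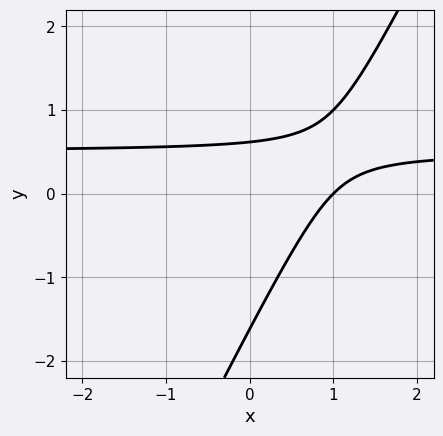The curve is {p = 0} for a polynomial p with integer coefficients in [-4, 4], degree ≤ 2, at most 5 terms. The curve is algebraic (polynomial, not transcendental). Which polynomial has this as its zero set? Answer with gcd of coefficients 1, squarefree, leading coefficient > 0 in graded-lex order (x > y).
2*x*y - y^2 - x - y + 1

1. Degree: the shape is more complex than any degree-1 curve, so deg p = 2.
2. Checking where it meets the axes: one x-axis crossing is at x = 1.
3. The integer polynomial consistent with all of this is the stated p.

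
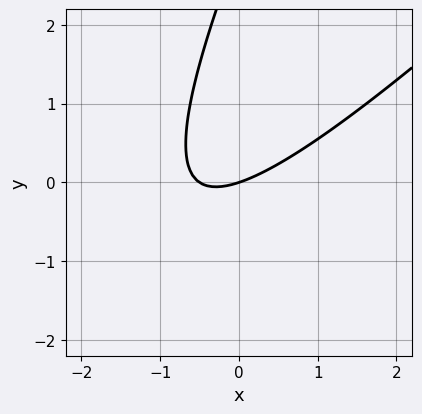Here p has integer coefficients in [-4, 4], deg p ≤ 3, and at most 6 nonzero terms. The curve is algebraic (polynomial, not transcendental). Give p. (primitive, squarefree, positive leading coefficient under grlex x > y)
deg p = 2. A generic line meets the curve in up to 2 points.
Observable constraints: it crosses the y-axis at the gridline y = 0; it meets the x-axis at x = 0 (among the integer gridlines).
The integer polynomial consistent with all of this is the stated p.

2*x^2 - 3*x*y + y^2 + x - 3*y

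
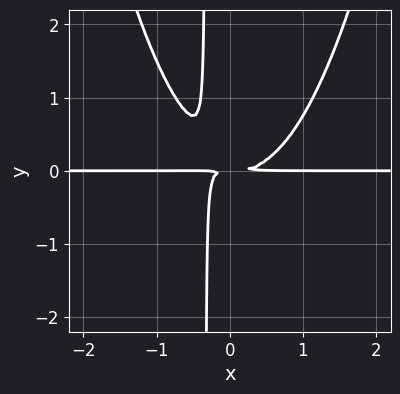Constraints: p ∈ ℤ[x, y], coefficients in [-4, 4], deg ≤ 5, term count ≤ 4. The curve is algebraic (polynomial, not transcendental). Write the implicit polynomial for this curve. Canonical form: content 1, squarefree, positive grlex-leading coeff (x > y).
3*x^3*y - 3*x*y^2 - y^2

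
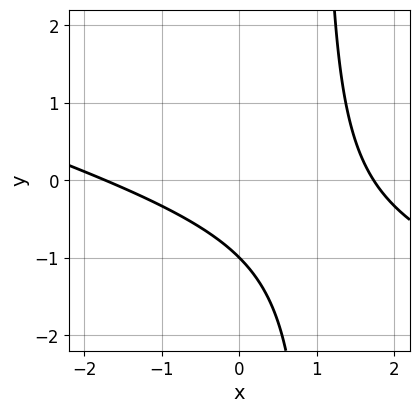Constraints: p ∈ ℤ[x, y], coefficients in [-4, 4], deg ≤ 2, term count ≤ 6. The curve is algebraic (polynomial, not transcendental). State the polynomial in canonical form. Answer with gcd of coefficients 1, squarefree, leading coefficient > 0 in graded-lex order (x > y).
1. The degree is 2 — the shape is more complex than any degree-1 curve.
2. From the visible intercepts: one y-axis crossing is at y = -1.
3. Matching integer coefficients to the picture gives p.

x^2 + 3*x*y - 3*y - 3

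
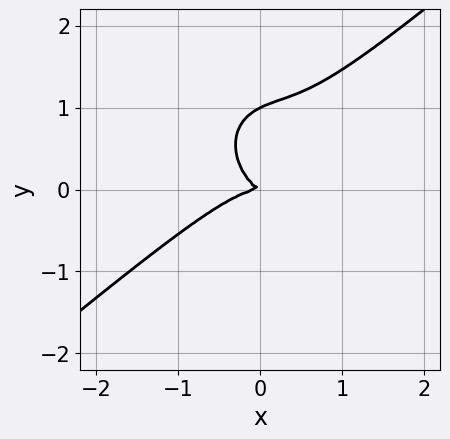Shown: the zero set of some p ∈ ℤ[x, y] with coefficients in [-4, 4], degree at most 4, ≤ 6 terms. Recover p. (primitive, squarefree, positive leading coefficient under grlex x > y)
The degree is 3 — no degree-2 curve has this shape.
Observable constraints: the y-axis gridline crossings are at y ∈ {0, 1}; it crosses the x-axis at the gridline x = 0.
Solving for integer coefficients yields p as stated.

2*x^3 - x^2*y - 2*y^3 + x*y + 2*y^2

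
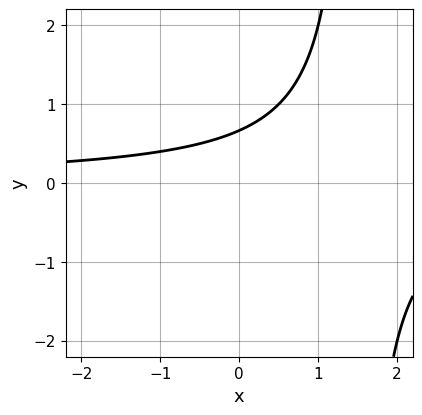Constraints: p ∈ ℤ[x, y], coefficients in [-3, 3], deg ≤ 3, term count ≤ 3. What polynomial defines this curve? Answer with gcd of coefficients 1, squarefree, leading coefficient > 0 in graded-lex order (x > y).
First, degree: no degree-1 curve has this shape, so deg p = 2.
Next, from the axis intercepts and sections: the curve avoids every integer x-axis point in the box.
Finally, the integer polynomial consistent with all of this is the stated p.

2*x*y - 3*y + 2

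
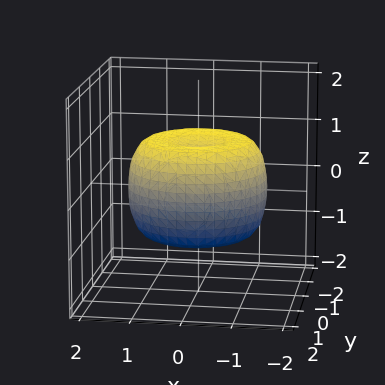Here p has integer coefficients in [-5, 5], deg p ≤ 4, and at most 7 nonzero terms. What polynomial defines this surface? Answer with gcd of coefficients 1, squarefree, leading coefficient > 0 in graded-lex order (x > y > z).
1. Degree: the shape is more complex than any degree-3 surface, so deg p = 4.
2. Symmetries: the surface is invariant under rotation about z: p = q(x² + y², z).
3. From the axis intercepts and sections: a circular section at z = -1 has radius between 0 and 1.
4. The integer polynomial consistent with all of this is the stated p.

2*x^4 + 4*x^2*y^2 + 2*y^4 - 3*x^2 - 3*y^2 + 3*z^2 - 2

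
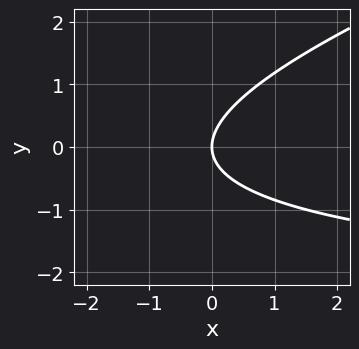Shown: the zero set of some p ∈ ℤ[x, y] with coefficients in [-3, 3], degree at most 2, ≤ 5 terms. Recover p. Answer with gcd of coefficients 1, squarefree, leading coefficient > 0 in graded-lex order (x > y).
x*y - 3*y^2 + 3*x

The degree is 2 — the shape is more complex than any degree-1 curve.
From the axis intercepts and sections: it meets the y-axis at y = 0 (among the integer gridlines); one x-axis crossing is at x = 0.
Matching integer coefficients to the picture gives p.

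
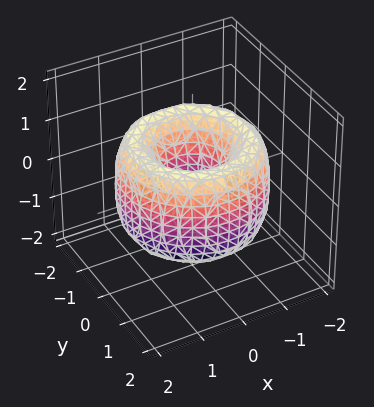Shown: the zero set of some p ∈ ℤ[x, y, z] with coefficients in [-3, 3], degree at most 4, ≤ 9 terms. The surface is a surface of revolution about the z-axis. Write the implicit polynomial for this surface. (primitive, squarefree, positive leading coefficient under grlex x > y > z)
The degree is 4 — the shape is more complex than any degree-3 surface.
Symmetry: the surface is invariant under rotation about z: p = q(x² + y², z).
From the visible intercepts: the surface avoids every integer z-axis point in the box; a circular section at z = 0 has radius between 0 and 1.
Solving for integer coefficients yields p as stated.

x^4 + 2*x^2*y^2 + y^4 - 3*x^2 - 3*y^2 + z^2 + 1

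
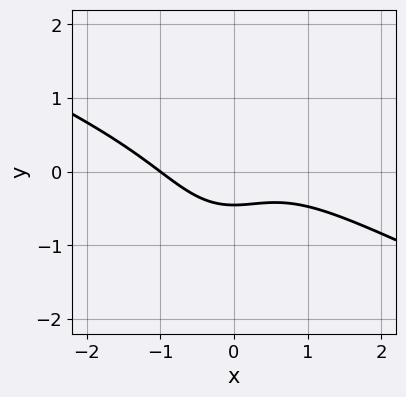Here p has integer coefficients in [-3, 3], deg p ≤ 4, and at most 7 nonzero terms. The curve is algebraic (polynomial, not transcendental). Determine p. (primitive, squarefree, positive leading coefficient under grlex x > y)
x^3 + 2*x^2*y + y^3 + 2*y + 1

First, deg p = 3. No degree-2 curve has this shape.
Then, from the axis intercepts and sections: one x-axis crossing is at x = -1.
Finally, together with the visible shape, these determine p as stated.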